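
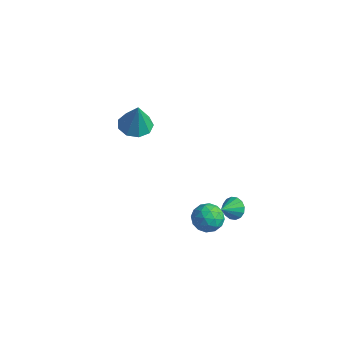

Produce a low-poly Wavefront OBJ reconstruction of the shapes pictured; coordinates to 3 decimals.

v 2.163 3.317 -1.937
v 2.961 3.57 -1.69
v 2.519 1.97 -1.71
v 3.317 2.223 -1.463
v 2.626 2.407 -0.962
v 2.406 3.24 -1.103
v 3.074 2.3 -2.297
v 2.854 3.133 -2.438
v 3.524 2.941 -1.913
v 3.247 3.008 -1.088
v 2.233 2.532 -2.312
v 1.956 2.599 -1.487
v 2.53 3.562 -1.834
v 2.95 1.978 -1.566
v 2.544 2.087 -1.272
v 3.013 2.235 -1.127
v 2.204 3.368 -1.489
v 2.673 3.517 -1.343
v 2.477 2.833 -0.915
v 2.807 2.023 -2.057
v 3.276 2.172 -1.911
v 2.467 3.305 -2.273
v 2.936 3.453 -2.128
v 3.003 2.707 -2.485
v 3.33 3.341 -1.819
v 3.54 2.549 -1.685
v 3.397 2.595 -2.176
v 3.267 3.084 -2.259
v 3.168 3.38 -1.334
v 3.377 2.588 -1.2
v 2.971 2.697 -0.906
v 2.842 3.186 -0.989
v 3.499 3.011 -1.465
v 2.103 2.952 -2.2
v 2.312 2.16 -2.066
v 2.638 2.354 -2.411
v 2.509 2.843 -2.494
v 1.94 2.991 -1.715
v 2.15 2.199 -1.581
v 2.213 2.456 -1.141
v 2.083 2.945 -1.224
v 1.981 2.529 -1.935
v -3.182 3.75 1.129
v -2.285 3.859 0.956
v -2.838 3.63 2.831
v -2.556 4.419 1.05
v -3.12 4.666 1.181
v -3.713 4.484 1.288
v -4.057 3.959 1.321
v -3.992 3.335 1.264
v -3.548 2.906 1.144
v -2.933 2.871 1.017
v -2.434 3.247 0.943
v 3.539 3.74 -1.067
v 3.792 4.061 -0.549
v 3.521 2.86 -0.513
v 3.454 4.09 -0.514
v 3.138 4.025 -0.627
v 2.929 3.884 -0.858
v 2.884 3.704 -1.145
v 3.014 3.534 -1.411
v 3.285 3.419 -1.585
v 3.623 3.39 -1.62
v 3.939 3.455 -1.507
v 4.148 3.596 -1.276
v 4.193 3.776 -0.989
v 4.063 3.946 -0.723
f 1 38 17
f 38 12 41
f 17 41 6
f 38 41 17
f 1 17 13
f 17 6 18
f 13 18 2
f 17 18 13
f 1 13 22
f 13 2 23
f 22 23 8
f 13 23 22
f 1 22 34
f 22 8 37
f 34 37 11
f 22 37 34
f 1 34 38
f 34 11 42
f 38 42 12
f 34 42 38
f 2 18 29
f 18 6 32
f 29 32 10
f 18 32 29
f 6 41 19
f 41 12 40
f 19 40 5
f 41 40 19
f 12 42 39
f 42 11 35
f 39 35 3
f 42 35 39
f 11 37 36
f 37 8 24
f 36 24 7
f 37 24 36
f 8 23 28
f 23 2 25
f 28 25 9
f 23 25 28
f 4 30 16
f 30 10 31
f 16 31 5
f 30 31 16
f 4 16 14
f 16 5 15
f 14 15 3
f 16 15 14
f 4 14 21
f 14 3 20
f 21 20 7
f 14 20 21
f 4 21 26
f 21 7 27
f 26 27 9
f 21 27 26
f 4 26 30
f 26 9 33
f 30 33 10
f 26 33 30
f 5 31 19
f 31 10 32
f 19 32 6
f 31 32 19
f 3 15 39
f 15 5 40
f 39 40 12
f 15 40 39
f 7 20 36
f 20 3 35
f 36 35 11
f 20 35 36
f 9 27 28
f 27 7 24
f 28 24 8
f 27 24 28
f 10 33 29
f 33 9 25
f 29 25 2
f 33 25 29
f 44 43 46
f 44 46 45
f 46 43 47
f 46 47 45
f 47 43 48
f 47 48 45
f 48 43 49
f 48 49 45
f 49 43 50
f 49 50 45
f 50 43 51
f 50 51 45
f 51 43 52
f 51 52 45
f 52 43 53
f 52 53 45
f 53 43 44
f 53 44 45
f 55 54 57
f 55 57 56
f 57 54 58
f 57 58 56
f 58 54 59
f 58 59 56
f 59 54 60
f 59 60 56
f 60 54 61
f 60 61 56
f 61 54 62
f 61 62 56
f 62 54 63
f 62 63 56
f 63 54 64
f 63 64 56
f 64 54 65
f 64 65 56
f 65 54 66
f 65 66 56
f 66 54 67
f 66 67 56
f 67 54 55
f 67 55 56



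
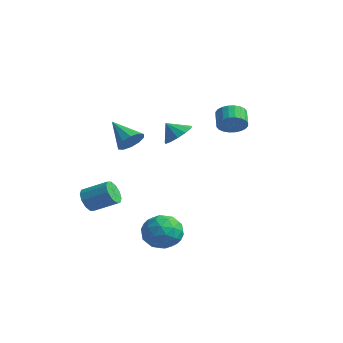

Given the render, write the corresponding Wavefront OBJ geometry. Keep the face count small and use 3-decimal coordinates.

v 0.156 2.929 1.933
v 0.775 3.558 2.11
v 0.042 4.1 2.744
v -0.576 3.471 2.567
v 0.623 3.69 1.822
v -0.109 4.232 2.456
v 0.401 3.707 1.551
v -0.332 4.248 2.185
v 0.141 3.604 1.338
v -0.592 4.146 1.972
v -0.117 3.399 1.216
v -0.849 3.941 1.85
v -0.333 3.123 1.203
v -1.065 3.664 1.837
v -0.474 2.817 1.301
v -1.207 3.358 1.935
v -0.52 2.528 1.495
v -1.252 3.069 2.129
v -0.462 2.3 1.756
v -1.195 2.842 2.39
v -0.311 2.168 2.044
v -1.043 2.71 2.678
v -0.088 2.152 2.315
v -0.821 2.693 2.949
v 0.172 2.254 2.528
v -0.561 2.796 3.162
v 0.429 2.459 2.65
v -0.303 3.001 3.284
v 0.645 2.736 2.663
v -0.087 3.277 3.297
v 0.787 3.042 2.565
v 0.054 3.583 3.199
v 0.832 3.331 2.371
v 0.1 3.872 3.005
v -4.446 -3.783 -3.66
v -3.881 -4.021 -4.249
v -2.69 -3.075 -3.489
v -3.254 -2.837 -2.9
v -4.119 -3.584 -4.419
v -2.928 -2.639 -3.659
v -4.482 -3.223 -4.299
v -3.29 -2.278 -3.539
v -4.831 -3.076 -3.935
v -3.639 -2.131 -3.175
v -5.032 -3.199 -3.466
v -3.841 -2.254 -2.706
v -5.01 -3.545 -3.071
v -3.819 -2.599 -2.311
v -4.772 -3.981 -2.901
v -3.581 -3.036 -2.141
v -4.41 -4.342 -3.021
v -3.218 -3.397 -2.261
v -4.061 -4.489 -3.385
v -2.869 -3.544 -2.625
v -3.859 -4.366 -3.854
v -2.668 -3.421 -3.094
v -0.909 -3.396 1.712
v -0.412 -3.799 2.316
v -2.411 -3.544 2.848
v -0.392 -3.264 2.411
v -0.57 -2.779 2.24
v -0.877 -2.53 1.866
v -1.196 -2.612 1.434
v -1.406 -2.993 1.107
v -1.425 -3.528 1.012
v -1.248 -4.013 1.183
v -0.941 -4.262 1.557
v -0.621 -4.18 1.989
v 1.669 -2.178 2.627
v 2.392 -2.801 2.73
v 1.151 -2.642 3.453
v 2.511 -2.376 3.043
v 2.363 -1.888 3.224
v 1.994 -1.493 3.215
v 1.522 -1.314 3.019
v 1.097 -1.411 2.699
v 0.853 -1.75 2.356
v 0.868 -2.226 2.099
v 1.138 -2.687 2.009
v 1.576 -2.986 2.116
v 2.043 -3.028 2.384
v 2.458 -2.721 -3.927
v 3.399 -3.404 -4.327
v 1.441 -4.376 -3.493
v 2.382 -5.059 -3.893
v 2.495 -4.4 -2.86
v 3.124 -3.378 -3.129
v 1.716 -4.402 -4.691
v 2.345 -3.38 -4.96
v 2.941 -4.444 -4.799
v 3.422 -4.442 -3.667
v 1.418 -3.338 -4.153
v 1.899 -3.336 -3.021
v 3.018 -2.917 -4.165
v 1.822 -4.863 -3.655
v 1.889 -4.475 -3.048
v 2.442 -4.877 -3.283
v 2.856 -2.902 -3.461
v 3.409 -3.303 -3.696
v 2.878 -3.889 -2.833
v 1.431 -4.477 -4.124
v 1.984 -4.878 -4.359
v 2.398 -2.903 -4.537
v 2.951 -3.305 -4.772
v 1.962 -3.891 -4.987
v 3.302 -3.93 -4.678
v 2.704 -4.903 -4.423
v 2.312 -4.517 -4.892
v 2.682 -3.915 -5.05
v 3.585 -3.929 -4.013
v 2.987 -4.902 -3.757
v 3.054 -4.515 -3.15
v 3.423 -3.913 -3.308
v 3.315 -4.54 -4.29
v 1.853 -2.878 -4.063
v 1.255 -3.851 -3.807
v 1.417 -3.867 -4.512
v 1.786 -3.265 -4.67
v 2.136 -2.877 -3.397
v 1.538 -3.85 -3.142
v 2.158 -3.865 -2.77
v 2.528 -3.263 -2.928
v 1.525 -3.24 -3.53
f 2 1 5
f 2 5 3
f 3 5 6
f 3 6 4
f 5 1 7
f 5 7 6
f 6 7 8
f 6 8 4
f 7 1 9
f 7 9 8
f 8 9 10
f 8 10 4
f 9 1 11
f 9 11 10
f 10 11 12
f 10 12 4
f 11 1 13
f 11 13 12
f 12 13 14
f 12 14 4
f 13 1 15
f 13 15 14
f 14 15 16
f 14 16 4
f 15 1 17
f 15 17 16
f 16 17 18
f 16 18 4
f 17 1 19
f 17 19 18
f 18 19 20
f 18 20 4
f 19 1 21
f 19 21 20
f 20 21 22
f 20 22 4
f 21 1 23
f 21 23 22
f 22 23 24
f 22 24 4
f 23 1 25
f 23 25 24
f 24 25 26
f 24 26 4
f 25 1 27
f 25 27 26
f 26 27 28
f 26 28 4
f 27 1 29
f 27 29 28
f 28 29 30
f 28 30 4
f 29 1 31
f 29 31 30
f 30 31 32
f 30 32 4
f 31 1 33
f 31 33 32
f 32 33 34
f 32 34 4
f 33 1 2
f 33 2 34
f 34 2 3
f 34 3 4
f 36 35 39
f 36 39 37
f 37 39 40
f 37 40 38
f 39 35 41
f 39 41 40
f 40 41 42
f 40 42 38
f 41 35 43
f 41 43 42
f 42 43 44
f 42 44 38
f 43 35 45
f 43 45 44
f 44 45 46
f 44 46 38
f 45 35 47
f 45 47 46
f 46 47 48
f 46 48 38
f 47 35 49
f 47 49 48
f 48 49 50
f 48 50 38
f 49 35 51
f 49 51 50
f 50 51 52
f 50 52 38
f 51 35 53
f 51 53 52
f 52 53 54
f 52 54 38
f 53 35 55
f 53 55 54
f 54 55 56
f 54 56 38
f 55 35 36
f 55 36 56
f 56 36 37
f 56 37 38
f 58 57 60
f 58 60 59
f 60 57 61
f 60 61 59
f 61 57 62
f 61 62 59
f 62 57 63
f 62 63 59
f 63 57 64
f 63 64 59
f 64 57 65
f 64 65 59
f 65 57 66
f 65 66 59
f 66 57 67
f 66 67 59
f 67 57 68
f 67 68 59
f 68 57 58
f 68 58 59
f 70 69 72
f 70 72 71
f 72 69 73
f 72 73 71
f 73 69 74
f 73 74 71
f 74 69 75
f 74 75 71
f 75 69 76
f 75 76 71
f 76 69 77
f 76 77 71
f 77 69 78
f 77 78 71
f 78 69 79
f 78 79 71
f 79 69 80
f 79 80 71
f 80 69 81
f 80 81 71
f 81 69 70
f 81 70 71
f 82 119 98
f 119 93 122
f 98 122 87
f 119 122 98
f 82 98 94
f 98 87 99
f 94 99 83
f 98 99 94
f 82 94 103
f 94 83 104
f 103 104 89
f 94 104 103
f 82 103 115
f 103 89 118
f 115 118 92
f 103 118 115
f 82 115 119
f 115 92 123
f 119 123 93
f 115 123 119
f 83 99 110
f 99 87 113
f 110 113 91
f 99 113 110
f 87 122 100
f 122 93 121
f 100 121 86
f 122 121 100
f 93 123 120
f 123 92 116
f 120 116 84
f 123 116 120
f 92 118 117
f 118 89 105
f 117 105 88
f 118 105 117
f 89 104 109
f 104 83 106
f 109 106 90
f 104 106 109
f 85 111 97
f 111 91 112
f 97 112 86
f 111 112 97
f 85 97 95
f 97 86 96
f 95 96 84
f 97 96 95
f 85 95 102
f 95 84 101
f 102 101 88
f 95 101 102
f 85 102 107
f 102 88 108
f 107 108 90
f 102 108 107
f 85 107 111
f 107 90 114
f 111 114 91
f 107 114 111
f 86 112 100
f 112 91 113
f 100 113 87
f 112 113 100
f 84 96 120
f 96 86 121
f 120 121 93
f 96 121 120
f 88 101 117
f 101 84 116
f 117 116 92
f 101 116 117
f 90 108 109
f 108 88 105
f 109 105 89
f 108 105 109
f 91 114 110
f 114 90 106
f 110 106 83
f 114 106 110



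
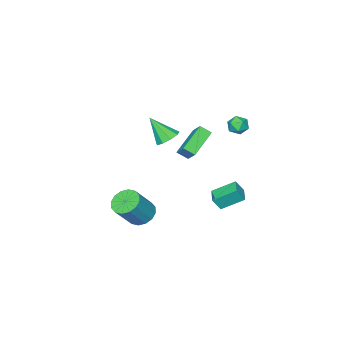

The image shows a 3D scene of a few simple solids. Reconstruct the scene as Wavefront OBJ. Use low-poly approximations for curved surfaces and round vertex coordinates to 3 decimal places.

v -2.717 1.97 -2.886
v -3.674 2.988 -2.028
v -1.984 2.743 -2.985
v -2.942 3.762 -2.128
v -2.298 1.678 -2.072
v -3.256 2.697 -1.215
v -1.566 2.452 -2.172
v -2.523 3.47 -1.314
v -0.901 -0.518 2.098
v -0.48 -1.02 1.604
v -0.499 -1.602 3.542
v -0.141 -0.622 1.808
v -0.157 -0.176 2.148
v -0.521 0.11 2.464
v -1.063 0.103 2.609
v -1.529 -0.195 2.515
v -1.701 -0.644 2.225
v -1.498 -1.034 1.877
v -1.016 -1.182 1.631
v 2.601 0.885 -1.999
v 3.204 0.377 -2.492
v 4.402 0.307 -0.955
v 3.799 0.815 -0.461
v 3.332 0.834 -2.571
v 4.53 0.764 -1.034
v 3.265 1.305 -2.497
v 4.463 1.235 -0.959
v 3.019 1.664 -2.289
v 4.217 1.593 -0.752
v 2.662 1.813 -2.003
v 3.86 1.743 -0.466
v 2.288 1.714 -1.717
v 3.486 1.644 -0.179
v 1.998 1.393 -1.505
v 3.196 1.323 0.032
v 1.87 0.936 -1.426
v 3.068 0.866 0.111
v 1.937 0.465 -1.501
v 3.135 0.395 0.037
v 2.183 0.107 -1.708
v 3.381 0.036 -0.171
v 2.54 -0.043 -1.994
v 3.738 -0.113 -0.457
v 2.914 0.056 -2.281
v 4.112 -0.014 -0.743
v -4.733 -2.225 0.361
v -4.43 -1.349 1.245
v -5.114 -1.624 -0.103
v -4.811 -0.748 0.78
v -2.949 -1.852 -0.62
v -2.646 -0.976 0.263
v -3.33 -1.251 -1.085
v -3.027 -0.375 -0.201
v -3.47 2.982 3.899
v -2.989 2.473 3.754
v -4.131 2.607 3.026
v -3.65 2.098 2.881
v -4.036 2.063 3.481
v -3.628 2.295 4.021
v -3.492 2.785 2.759
v -3.084 3.017 3.299
v -3.002 2.352 3.049
v -3.339 1.906 3.495
v -3.781 3.174 3.285
v -4.118 2.728 3.731
f 2 4 1
f 5 2 1
f 1 4 3
f 3 5 1
f 2 8 4
f 6 2 5
f 6 8 2
f 4 8 3
f 7 5 3
f 3 8 7
f 7 6 5
f 8 6 7
f 10 9 12
f 10 12 11
f 12 9 13
f 12 13 11
f 13 9 14
f 13 14 11
f 14 9 15
f 14 15 11
f 15 9 16
f 15 16 11
f 16 9 17
f 16 17 11
f 17 9 18
f 17 18 11
f 18 9 19
f 18 19 11
f 19 9 10
f 19 10 11
f 21 20 24
f 21 24 22
f 22 24 25
f 22 25 23
f 24 20 26
f 24 26 25
f 25 26 27
f 25 27 23
f 26 20 28
f 26 28 27
f 27 28 29
f 27 29 23
f 28 20 30
f 28 30 29
f 29 30 31
f 29 31 23
f 30 20 32
f 30 32 31
f 31 32 33
f 31 33 23
f 32 20 34
f 32 34 33
f 33 34 35
f 33 35 23
f 34 20 36
f 34 36 35
f 35 36 37
f 35 37 23
f 36 20 38
f 36 38 37
f 37 38 39
f 37 39 23
f 38 20 40
f 38 40 39
f 39 40 41
f 39 41 23
f 40 20 42
f 40 42 41
f 41 42 43
f 41 43 23
f 42 20 44
f 42 44 43
f 43 44 45
f 43 45 23
f 44 20 21
f 44 21 45
f 45 21 22
f 45 22 23
f 47 49 46
f 50 47 46
f 46 49 48
f 48 50 46
f 47 53 49
f 51 47 50
f 51 53 47
f 49 53 48
f 52 50 48
f 48 53 52
f 52 51 50
f 53 51 52
f 54 65 59
f 54 59 55
f 54 55 61
f 54 61 64
f 54 64 65
f 55 59 63
f 59 65 58
f 65 64 56
f 64 61 60
f 61 55 62
f 57 63 58
f 57 58 56
f 57 56 60
f 57 60 62
f 57 62 63
f 58 63 59
f 56 58 65
f 60 56 64
f 62 60 61
f 63 62 55



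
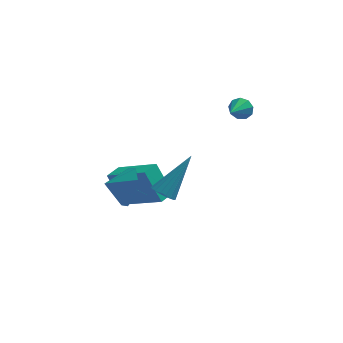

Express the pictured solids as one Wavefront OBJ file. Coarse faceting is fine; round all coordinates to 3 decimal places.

v -0.426 -0.411 -0.052
v -0.002 -0.848 0.716
v -1.334 -0.689 0.292
v -0.17 -0.13 0.851
v -0.488 0.424 0.458
v -0.77 0.488 -0.234
v -0.85 0.026 -0.82
v -0.682 -0.692 -0.955
v -0.364 -1.246 -0.562
v -0.082 -1.31 0.13
v 3.804 2.025 3.134
v 4.022 1.771 2.71
v 3.436 1.055 3.526
v 4.267 1.79 2.986
v 4.295 1.919 3.331
v 4.094 2.098 3.584
v 3.756 2.242 3.626
v 3.442 2.286 3.438
v 3.296 2.207 3.107
v 3.389 2.044 2.789
v 3.675 1.872 2.632
v 0.825 0.632 -1.169
v 1.117 0.948 -1.557
v 1.875 1.648 0.449
v 0.908 1.092 -1.512
v 0.682 1.145 -1.399
v 0.485 1.096 -1.24
v 0.355 0.956 -1.067
v 0.317 0.751 -0.914
v 0.381 0.523 -0.812
v 0.532 0.316 -0.78
v 0.742 0.172 -0.826
v 0.967 0.119 -0.939
v 1.165 0.167 -1.098
v 1.295 0.308 -1.271
v 1.332 0.513 -1.423
v 1.269 0.741 -1.526
v -0.933 2.022 -3.032
v -1.636 2.372 -1.536
v -0.543 2.744 -3.018
v -1.247 3.093 -1.522
v 0.727 1.107 -2.038
v 0.023 1.456 -0.542
v 1.116 1.828 -2.024
v 0.413 2.178 -0.528
f 2 1 4
f 2 4 3
f 4 1 5
f 4 5 3
f 5 1 6
f 5 6 3
f 6 1 7
f 6 7 3
f 7 1 8
f 7 8 3
f 8 1 9
f 8 9 3
f 9 1 10
f 9 10 3
f 10 1 2
f 10 2 3
f 12 11 14
f 12 14 13
f 14 11 15
f 14 15 13
f 15 11 16
f 15 16 13
f 16 11 17
f 16 17 13
f 17 11 18
f 17 18 13
f 18 11 19
f 18 19 13
f 19 11 20
f 19 20 13
f 20 11 21
f 20 21 13
f 21 11 12
f 21 12 13
f 23 22 25
f 23 25 24
f 25 22 26
f 25 26 24
f 26 22 27
f 26 27 24
f 27 22 28
f 27 28 24
f 28 22 29
f 28 29 24
f 29 22 30
f 29 30 24
f 30 22 31
f 30 31 24
f 31 22 32
f 31 32 24
f 32 22 33
f 32 33 24
f 33 22 34
f 33 34 24
f 34 22 35
f 34 35 24
f 35 22 36
f 35 36 24
f 36 22 37
f 36 37 24
f 37 22 23
f 37 23 24
f 39 41 38
f 42 39 38
f 38 41 40
f 40 42 38
f 39 45 41
f 43 39 42
f 43 45 39
f 41 45 40
f 44 42 40
f 40 45 44
f 44 43 42
f 45 43 44



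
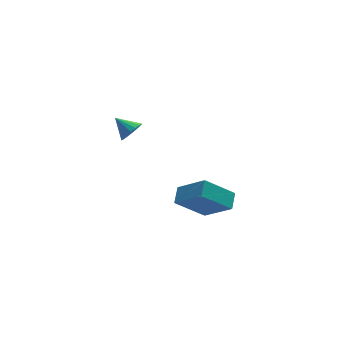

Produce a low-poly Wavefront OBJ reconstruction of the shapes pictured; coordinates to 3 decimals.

v -1.858 1.585 -2.726
v -1.562 1.417 -2.22
v -2.362 2.295 -2.194
v -1.391 1.624 -2.335
v -1.328 1.822 -2.54
v -1.386 1.966 -2.787
v -1.552 2.023 -3.02
v -1.788 1.979 -3.186
v -2.041 1.845 -3.246
v -2.251 1.651 -3.187
v -2.371 1.443 -3.023
v -2.374 1.267 -2.79
v -2.259 1.163 -2.542
v -2.051 1.157 -2.337
v -1.8 1.248 -2.22
v -1.778 -3.484 -3.287
v -0.996 -4.502 -2.219
v -1.397 -2.831 -2.944
v -0.614 -3.85 -1.876
v -0.526 -3.65 -4.364
v 0.257 -4.669 -3.296
v -0.144 -2.998 -4.021
v 0.638 -4.016 -2.953
f 2 1 4
f 2 4 3
f 4 1 5
f 4 5 3
f 5 1 6
f 5 6 3
f 6 1 7
f 6 7 3
f 7 1 8
f 7 8 3
f 8 1 9
f 8 9 3
f 9 1 10
f 9 10 3
f 10 1 11
f 10 11 3
f 11 1 12
f 11 12 3
f 12 1 13
f 12 13 3
f 13 1 14
f 13 14 3
f 14 1 15
f 14 15 3
f 15 1 2
f 15 2 3
f 17 19 16
f 20 17 16
f 16 19 18
f 18 20 16
f 17 23 19
f 21 17 20
f 21 23 17
f 19 23 18
f 22 20 18
f 18 23 22
f 22 21 20
f 23 21 22



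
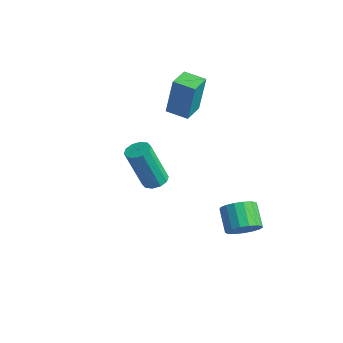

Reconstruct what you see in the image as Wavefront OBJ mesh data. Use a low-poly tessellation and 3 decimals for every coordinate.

v -3.107 0.163 2.229
v -2.786 0.325 4.247
v -3.693 1.141 2.244
v -3.372 1.303 4.262
v -2.188 0.717 2.038
v -1.867 0.879 4.056
v -2.774 1.695 2.053
v -2.453 1.857 4.071
v 2.918 0.23 -1.96
v 3.431 0.123 -1.33
v 2.495 0.462 -0.51
v 1.982 0.57 -1.14
v 3.481 0.5 -1.428
v 2.545 0.839 -0.608
v 3.402 0.815 -1.649
v 2.466 1.154 -0.829
v 3.212 0.996 -1.941
v 2.276 1.335 -1.121
v 2.955 1.001 -2.237
v 2.018 1.34 -1.417
v 2.689 0.831 -2.47
v 1.753 1.17 -1.65
v 2.476 0.522 -2.586
v 1.539 0.861 -1.766
v 2.364 0.147 -2.558
v 1.428 0.486 -1.738
v 2.379 -0.209 -2.394
v 1.443 0.13 -1.574
v 2.517 -0.464 -2.13
v 1.581 -0.125 -1.31
v 2.748 -0.561 -1.827
v 1.812 -0.222 -1.007
v 3.017 -0.476 -1.555
v 2.081 -0.137 -0.735
v 3.264 -0.229 -1.375
v 2.328 0.11 -0.555
v 1.132 -3.081 1.437
v 1.654 -2.845 1.577
v 1.43 -3.562 3.623
v 0.908 -3.799 3.483
v 1.397 -2.593 1.637
v 1.172 -3.311 3.683
v 1.038 -2.529 1.62
v 0.814 -3.246 3.667
v 0.716 -2.675 1.534
v 0.491 -3.392 3.58
v 0.552 -2.977 1.41
v 0.328 -3.694 3.456
v 0.61 -3.318 1.297
v 0.386 -4.035 3.343
v 0.868 -3.569 1.237
v 0.643 -4.287 3.283
v 1.226 -3.634 1.253
v 1.002 -4.351 3.3
v 1.549 -3.488 1.34
v 1.324 -4.205 3.386
v 1.712 -3.186 1.464
v 1.488 -3.903 3.51
f 2 4 1
f 5 2 1
f 1 4 3
f 3 5 1
f 2 8 4
f 6 2 5
f 6 8 2
f 4 8 3
f 7 5 3
f 3 8 7
f 7 6 5
f 8 6 7
f 10 9 13
f 10 13 11
f 11 13 14
f 11 14 12
f 13 9 15
f 13 15 14
f 14 15 16
f 14 16 12
f 15 9 17
f 15 17 16
f 16 17 18
f 16 18 12
f 17 9 19
f 17 19 18
f 18 19 20
f 18 20 12
f 19 9 21
f 19 21 20
f 20 21 22
f 20 22 12
f 21 9 23
f 21 23 22
f 22 23 24
f 22 24 12
f 23 9 25
f 23 25 24
f 24 25 26
f 24 26 12
f 25 9 27
f 25 27 26
f 26 27 28
f 26 28 12
f 27 9 29
f 27 29 28
f 28 29 30
f 28 30 12
f 29 9 31
f 29 31 30
f 30 31 32
f 30 32 12
f 31 9 33
f 31 33 32
f 32 33 34
f 32 34 12
f 33 9 35
f 33 35 34
f 34 35 36
f 34 36 12
f 35 9 10
f 35 10 36
f 36 10 11
f 36 11 12
f 38 37 41
f 38 41 39
f 39 41 42
f 39 42 40
f 41 37 43
f 41 43 42
f 42 43 44
f 42 44 40
f 43 37 45
f 43 45 44
f 44 45 46
f 44 46 40
f 45 37 47
f 45 47 46
f 46 47 48
f 46 48 40
f 47 37 49
f 47 49 48
f 48 49 50
f 48 50 40
f 49 37 51
f 49 51 50
f 50 51 52
f 50 52 40
f 51 37 53
f 51 53 52
f 52 53 54
f 52 54 40
f 53 37 55
f 53 55 54
f 54 55 56
f 54 56 40
f 55 37 57
f 55 57 56
f 56 57 58
f 56 58 40
f 57 37 38
f 57 38 58
f 58 38 39
f 58 39 40



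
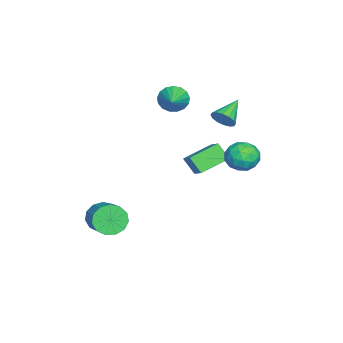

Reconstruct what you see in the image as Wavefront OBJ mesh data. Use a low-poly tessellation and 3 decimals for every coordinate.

v 0.009 1.259 -0.825
v -0.305 0.593 0.071
v -1.082 2.565 -0.237
v -1.396 1.898 0.659
v 1.116 1.822 -0.019
v 0.802 1.155 0.877
v 0.025 3.127 0.569
v -0.289 2.461 1.465
v -2.409 -0.343 3.376
v -2.092 -0.876 2.751
v -0.791 -0.117 4.004
v -2.077 -0.494 2.575
v -2.138 -0.077 2.582
v -2.261 0.279 2.771
v -2.418 0.492 3.098
v -2.573 0.514 3.49
v -2.69 0.34 3.854
v -2.743 0.009 4.11
v -2.719 -0.402 4.197
v -2.625 -0.8 4.096
v -2.48 -1.093 3.83
v -2.32 -1.214 3.46
v -2.179 -1.136 3.071
v 2.737 -3.079 -3.009
v 3.33 -3.679 -3.508
v 4.656 -2.981 -2.77
v 4.063 -2.381 -2.271
v 3.267 -3.228 -3.82
v 4.592 -2.53 -3.082
v 3.035 -2.73 -3.875
v 4.361 -2.032 -3.137
v 2.709 -2.342 -3.654
v 4.034 -1.644 -2.917
v 2.391 -2.189 -3.229
v 3.717 -1.491 -2.492
v 2.184 -2.318 -2.734
v 3.51 -1.62 -1.997
v 2.152 -2.689 -2.326
v 3.478 -1.991 -1.589
v 2.306 -3.183 -2.135
v 3.632 -2.486 -1.397
v 2.597 -3.645 -2.221
v 3.923 -2.947 -1.484
v 2.932 -3.927 -2.557
v 4.258 -3.229 -1.82
v 3.205 -3.939 -3.037
v 4.531 -3.241 -2.299
v 0.802 4.594 0.59
v 1.461 4.537 1.353
v 0.019 3.283 1.167
v 0.678 3.226 1.93
v 0.019 3.989 1.888
v 0.502 4.8 1.531
v 0.978 3.02 0.989
v 1.461 3.831 0.632
v 1.569 3.565 1.599
v 0.976 4.163 2.155
v 0.504 3.657 0.365
v -0.089 4.255 0.921
v 1.2 4.681 0.92
v 0.28 3.139 1.6
v -0.108 3.588 1.575
v 0.279 3.554 2.023
v 0.637 4.835 1.025
v 1.024 4.802 1.474
v 0.176 4.479 1.789
v 0.456 3.018 1.046
v 0.843 2.985 1.495
v 1.201 4.266 0.497
v 1.588 4.232 0.945
v 1.304 3.341 0.731
v 1.651 4.076 1.514
v 1.191 3.305 1.853
v 1.367 3.184 1.3
v 1.651 3.661 1.09
v 1.302 4.428 1.841
v 0.842 3.657 2.18
v 0.455 4.105 2.156
v 0.739 4.582 1.946
v 1.366 3.856 1.986
v 0.638 4.163 0.34
v 0.178 3.392 0.679
v 0.741 3.238 0.574
v 1.025 3.715 0.364
v 0.289 4.515 0.667
v -0.171 3.744 1.006
v -0.171 4.159 1.43
v 0.113 4.636 1.22
v 0.114 3.964 0.534
v -1.414 2.521 2.667
v -1.178 2.202 3.303
v -2.806 3.099 3.473
v -1.026 2.559 3.308
v -0.979 2.907 3.141
v -1.048 3.151 2.847
v -1.215 3.226 2.505
v -1.435 3.112 2.206
v -1.65 2.84 2.03
v -1.801 2.483 2.026
v -1.848 2.135 2.193
v -1.779 1.891 2.487
v -1.612 1.816 2.829
v -1.392 1.93 3.128
f 2 4 1
f 5 2 1
f 1 4 3
f 3 5 1
f 2 8 4
f 6 2 5
f 6 8 2
f 4 8 3
f 7 5 3
f 3 8 7
f 7 6 5
f 8 6 7
f 10 9 12
f 10 12 11
f 12 9 13
f 12 13 11
f 13 9 14
f 13 14 11
f 14 9 15
f 14 15 11
f 15 9 16
f 15 16 11
f 16 9 17
f 16 17 11
f 17 9 18
f 17 18 11
f 18 9 19
f 18 19 11
f 19 9 20
f 19 20 11
f 20 9 21
f 20 21 11
f 21 9 22
f 21 22 11
f 22 9 23
f 22 23 11
f 23 9 10
f 23 10 11
f 25 24 28
f 25 28 26
f 26 28 29
f 26 29 27
f 28 24 30
f 28 30 29
f 29 30 31
f 29 31 27
f 30 24 32
f 30 32 31
f 31 32 33
f 31 33 27
f 32 24 34
f 32 34 33
f 33 34 35
f 33 35 27
f 34 24 36
f 34 36 35
f 35 36 37
f 35 37 27
f 36 24 38
f 36 38 37
f 37 38 39
f 37 39 27
f 38 24 40
f 38 40 39
f 39 40 41
f 39 41 27
f 40 24 42
f 40 42 41
f 41 42 43
f 41 43 27
f 42 24 44
f 42 44 43
f 43 44 45
f 43 45 27
f 44 24 46
f 44 46 45
f 45 46 47
f 45 47 27
f 46 24 25
f 46 25 47
f 47 25 26
f 47 26 27
f 48 85 64
f 85 59 88
f 64 88 53
f 85 88 64
f 48 64 60
f 64 53 65
f 60 65 49
f 64 65 60
f 48 60 69
f 60 49 70
f 69 70 55
f 60 70 69
f 48 69 81
f 69 55 84
f 81 84 58
f 69 84 81
f 48 81 85
f 81 58 89
f 85 89 59
f 81 89 85
f 49 65 76
f 65 53 79
f 76 79 57
f 65 79 76
f 53 88 66
f 88 59 87
f 66 87 52
f 88 87 66
f 59 89 86
f 89 58 82
f 86 82 50
f 89 82 86
f 58 84 83
f 84 55 71
f 83 71 54
f 84 71 83
f 55 70 75
f 70 49 72
f 75 72 56
f 70 72 75
f 51 77 63
f 77 57 78
f 63 78 52
f 77 78 63
f 51 63 61
f 63 52 62
f 61 62 50
f 63 62 61
f 51 61 68
f 61 50 67
f 68 67 54
f 61 67 68
f 51 68 73
f 68 54 74
f 73 74 56
f 68 74 73
f 51 73 77
f 73 56 80
f 77 80 57
f 73 80 77
f 52 78 66
f 78 57 79
f 66 79 53
f 78 79 66
f 50 62 86
f 62 52 87
f 86 87 59
f 62 87 86
f 54 67 83
f 67 50 82
f 83 82 58
f 67 82 83
f 56 74 75
f 74 54 71
f 75 71 55
f 74 71 75
f 57 80 76
f 80 56 72
f 76 72 49
f 80 72 76
f 91 90 93
f 91 93 92
f 93 90 94
f 93 94 92
f 94 90 95
f 94 95 92
f 95 90 96
f 95 96 92
f 96 90 97
f 96 97 92
f 97 90 98
f 97 98 92
f 98 90 99
f 98 99 92
f 99 90 100
f 99 100 92
f 100 90 101
f 100 101 92
f 101 90 102
f 101 102 92
f 102 90 103
f 102 103 92
f 103 90 91
f 103 91 92



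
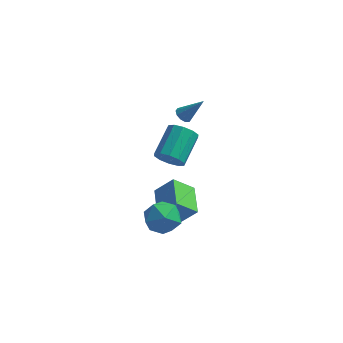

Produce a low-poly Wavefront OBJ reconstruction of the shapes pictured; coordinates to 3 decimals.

v 1.46 2.341 2.116
v 1.893 2.439 1.742
v 2.6 2.519 3.484
v 1.744 2.755 1.825
v 1.487 2.912 2.019
v 1.219 2.851 2.249
v 1.044 2.595 2.429
v 1.027 2.242 2.489
v 1.176 1.927 2.406
v 1.434 1.769 2.212
v 1.701 1.83 1.982
v 1.877 2.086 1.802
v 1.161 -1.24 -2.75
v 2.217 -1.407 -3.399
v 0.743 -3.213 -2.921
v 1.799 -3.38 -3.57
v 1.852 -3.1 -2.352
v 2.11 -1.881 -2.246
v 0.85 -2.739 -4.074
v 1.108 -1.52 -3.968
v 2.025 -2.334 -4.218
v 2.644 -2.557 -3.154
v 0.316 -2.063 -3.166
v 0.935 -2.286 -2.102
v 1.993 -2.721 2.632
v 2.643 -3.123 3.162
v 2.957 -1.3 4.158
v 2.307 -0.899 3.628
v 2.901 -2.911 2.694
v 3.215 -1.089 3.689
v 2.812 -2.627 2.202
v 3.126 -0.805 3.198
v 2.41 -2.379 1.875
v 2.724 -0.557 2.87
v 1.849 -2.262 1.837
v 2.163 -0.439 2.832
v 1.343 -2.32 2.102
v 1.657 -0.497 3.098
v 1.085 -2.531 2.571
v 1.399 -0.709 3.566
v 1.174 -2.815 3.062
v 1.488 -0.993 4.058
v 1.576 -3.063 3.39
v 1.89 -1.241 4.385
v 2.137 -3.181 3.428
v 2.451 -1.358 4.423
v 0.905 -1.344 -3.964
v 1.983 -1.165 -2.796
v 0.215 0.533 -3.614
v 1.293 0.711 -2.445
v 2.007 -0.731 -5.075
v 3.085 -0.553 -3.906
v 1.317 1.145 -4.724
v 2.395 1.324 -3.556
f 2 1 4
f 2 4 3
f 4 1 5
f 4 5 3
f 5 1 6
f 5 6 3
f 6 1 7
f 6 7 3
f 7 1 8
f 7 8 3
f 8 1 9
f 8 9 3
f 9 1 10
f 9 10 3
f 10 1 11
f 10 11 3
f 11 1 12
f 11 12 3
f 12 1 2
f 12 2 3
f 13 24 18
f 13 18 14
f 13 14 20
f 13 20 23
f 13 23 24
f 14 18 22
f 18 24 17
f 24 23 15
f 23 20 19
f 20 14 21
f 16 22 17
f 16 17 15
f 16 15 19
f 16 19 21
f 16 21 22
f 17 22 18
f 15 17 24
f 19 15 23
f 21 19 20
f 22 21 14
f 26 25 29
f 26 29 27
f 27 29 30
f 27 30 28
f 29 25 31
f 29 31 30
f 30 31 32
f 30 32 28
f 31 25 33
f 31 33 32
f 32 33 34
f 32 34 28
f 33 25 35
f 33 35 34
f 34 35 36
f 34 36 28
f 35 25 37
f 35 37 36
f 36 37 38
f 36 38 28
f 37 25 39
f 37 39 38
f 38 39 40
f 38 40 28
f 39 25 41
f 39 41 40
f 40 41 42
f 40 42 28
f 41 25 43
f 41 43 42
f 42 43 44
f 42 44 28
f 43 25 45
f 43 45 44
f 44 45 46
f 44 46 28
f 45 25 26
f 45 26 46
f 46 26 27
f 46 27 28
f 48 50 47
f 51 48 47
f 47 50 49
f 49 51 47
f 48 54 50
f 52 48 51
f 52 54 48
f 50 54 49
f 53 51 49
f 49 54 53
f 53 52 51
f 54 52 53



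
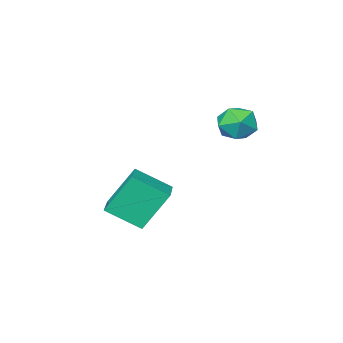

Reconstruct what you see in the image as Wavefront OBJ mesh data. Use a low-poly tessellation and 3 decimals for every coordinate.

v -1.997 -0.181 -1.933
v -0.928 -1.318 -0.977
v -0.89 1.06 -1.695
v 0.179 -0.077 -0.739
v -0.979 -0.743 -3.741
v 0.09 -1.88 -2.785
v 0.128 0.498 -3.503
v 1.197 -0.639 -2.547
v -3.494 3.331 1.99
v -2.664 2.996 1.595
v -3.676 1.964 2.765
v -2.846 1.629 2.37
v -2.818 2.35 3.031
v -2.705 3.195 2.552
v -3.635 1.765 1.808
v -3.522 2.61 1.329
v -2.751 2.029 1.483
v -2.246 2.39 2.239
v -4.094 2.57 2.121
v -3.589 2.931 2.877
f 2 4 1
f 5 2 1
f 1 4 3
f 3 5 1
f 2 8 4
f 6 2 5
f 6 8 2
f 4 8 3
f 7 5 3
f 3 8 7
f 7 6 5
f 8 6 7
f 9 20 14
f 9 14 10
f 9 10 16
f 9 16 19
f 9 19 20
f 10 14 18
f 14 20 13
f 20 19 11
f 19 16 15
f 16 10 17
f 12 18 13
f 12 13 11
f 12 11 15
f 12 15 17
f 12 17 18
f 13 18 14
f 11 13 20
f 15 11 19
f 17 15 16
f 18 17 10



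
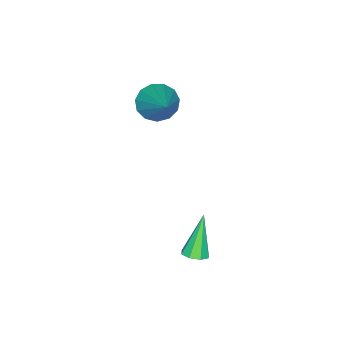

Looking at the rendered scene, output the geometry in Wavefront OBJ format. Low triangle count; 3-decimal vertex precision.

v 3.167 0.779 -1.589
v 3.654 0.839 -1.34
v 2.333 0.621 0.089
v 3.459 1.207 -1.403
v 3.092 1.323 -1.575
v 2.77 1.121 -1.754
v 2.68 0.718 -1.837
v 2.876 0.35 -1.774
v 3.242 0.234 -1.602
v 3.565 0.436 -1.423
v -0.037 -2.993 3.173
v 0.641 -3.112 2.641
v 1.197 -1.747 4.467
v 0.407 -2.713 2.479
v 0.032 -2.402 2.538
v -0.365 -2.279 2.798
v -0.658 -2.383 3.177
v -0.754 -2.68 3.555
v -0.622 -3.077 3.811
v -0.305 -3.447 3.865
v 0.097 -3.673 3.699
v 0.456 -3.683 3.366
v 0.659 -3.474 2.971
f 2 1 4
f 2 4 3
f 4 1 5
f 4 5 3
f 5 1 6
f 5 6 3
f 6 1 7
f 6 7 3
f 7 1 8
f 7 8 3
f 8 1 9
f 8 9 3
f 9 1 10
f 9 10 3
f 10 1 2
f 10 2 3
f 12 11 14
f 12 14 13
f 14 11 15
f 14 15 13
f 15 11 16
f 15 16 13
f 16 11 17
f 16 17 13
f 17 11 18
f 17 18 13
f 18 11 19
f 18 19 13
f 19 11 20
f 19 20 13
f 20 11 21
f 20 21 13
f 21 11 22
f 21 22 13
f 22 11 23
f 22 23 13
f 23 11 12
f 23 12 13



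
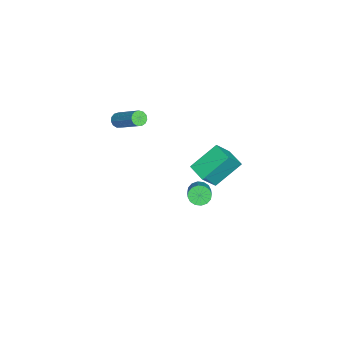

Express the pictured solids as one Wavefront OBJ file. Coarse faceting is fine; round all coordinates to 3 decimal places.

v -2.904 -3.013 3.127
v -2.472 -3.264 3.027
v -1.383 -1.918 4.352
v -1.816 -1.667 4.453
v -2.492 -3.055 2.831
v -1.403 -1.709 4.156
v -2.642 -2.832 2.729
v -1.554 -1.487 4.054
v -2.876 -2.667 2.753
v -1.787 -1.322 4.079
v -3.119 -2.612 2.897
v -2.03 -1.266 4.222
v -3.294 -2.684 3.113
v -2.205 -1.338 4.438
v -3.345 -2.86 3.334
v -2.256 -1.514 4.659
v -3.256 -3.085 3.49
v -2.167 -1.739 4.815
v -3.056 -3.287 3.53
v -1.967 -1.941 4.855
v -2.807 -3.402 3.443
v -1.719 -2.056 4.768
v -2.59 -3.393 3.255
v -1.501 -2.048 4.58
v -1.284 1.971 0.524
v -0.482 1.331 1.777
v -2.189 3.298 1.782
v -1.387 2.657 3.035
v -0.373 2.763 0.345
v 0.429 2.122 1.598
v -1.278 4.089 1.603
v -0.476 3.449 2.856
v -4.007 1.41 -3.956
v -3.691 0.905 -4.306
v -2.458 1.086 -3.453
v -2.773 1.59 -3.104
v -3.612 1.205 -4.484
v -2.379 1.385 -3.631
v -3.638 1.559 -4.52
v -2.405 1.739 -3.668
v -3.764 1.873 -4.406
v -2.53 2.054 -3.554
v -3.954 2.063 -4.171
v -2.721 2.244 -3.319
v -4.158 2.078 -3.879
v -2.925 2.259 -3.026
v -4.322 1.914 -3.607
v -3.089 2.095 -2.754
v -4.401 1.615 -3.429
v -3.168 1.795 -2.576
v -4.375 1.261 -3.392
v -3.142 1.441 -2.54
v -4.25 0.946 -3.506
v -3.016 1.127 -2.654
v -4.059 0.756 -3.741
v -2.826 0.937 -2.889
v -3.855 0.741 -4.034
v -2.622 0.922 -3.181
f 2 1 5
f 2 5 3
f 3 5 6
f 3 6 4
f 5 1 7
f 5 7 6
f 6 7 8
f 6 8 4
f 7 1 9
f 7 9 8
f 8 9 10
f 8 10 4
f 9 1 11
f 9 11 10
f 10 11 12
f 10 12 4
f 11 1 13
f 11 13 12
f 12 13 14
f 12 14 4
f 13 1 15
f 13 15 14
f 14 15 16
f 14 16 4
f 15 1 17
f 15 17 16
f 16 17 18
f 16 18 4
f 17 1 19
f 17 19 18
f 18 19 20
f 18 20 4
f 19 1 21
f 19 21 20
f 20 21 22
f 20 22 4
f 21 1 23
f 21 23 22
f 22 23 24
f 22 24 4
f 23 1 2
f 23 2 24
f 24 2 3
f 24 3 4
f 26 28 25
f 29 26 25
f 25 28 27
f 27 29 25
f 26 32 28
f 30 26 29
f 30 32 26
f 28 32 27
f 31 29 27
f 27 32 31
f 31 30 29
f 32 30 31
f 34 33 37
f 34 37 35
f 35 37 38
f 35 38 36
f 37 33 39
f 37 39 38
f 38 39 40
f 38 40 36
f 39 33 41
f 39 41 40
f 40 41 42
f 40 42 36
f 41 33 43
f 41 43 42
f 42 43 44
f 42 44 36
f 43 33 45
f 43 45 44
f 44 45 46
f 44 46 36
f 45 33 47
f 45 47 46
f 46 47 48
f 46 48 36
f 47 33 49
f 47 49 48
f 48 49 50
f 48 50 36
f 49 33 51
f 49 51 50
f 50 51 52
f 50 52 36
f 51 33 53
f 51 53 52
f 52 53 54
f 52 54 36
f 53 33 55
f 53 55 54
f 54 55 56
f 54 56 36
f 55 33 57
f 55 57 56
f 56 57 58
f 56 58 36
f 57 33 34
f 57 34 58
f 58 34 35
f 58 35 36



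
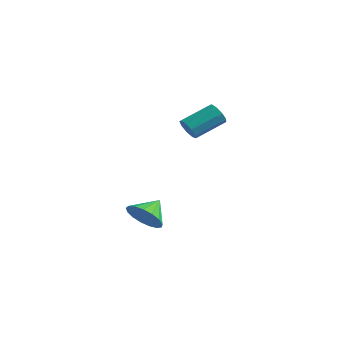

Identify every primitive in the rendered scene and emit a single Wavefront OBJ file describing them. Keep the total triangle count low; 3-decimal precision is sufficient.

v 2.156 -0.502 -3.835
v 2.575 -0.958 -3.127
v 2.084 0.502 -3.145
v 2.917 -0.776 -3.356
v 3.085 -0.532 -3.695
v 3.04 -0.281 -4.065
v 2.792 -0.08 -4.383
v 2.399 0.023 -4.575
v 1.95 0.007 -4.598
v 1.548 -0.126 -4.445
v 1.285 -0.346 -4.153
v 1.222 -0.601 -3.788
v 1.373 -0.833 -3.433
v 1.703 -0.99 -3.171
v 2.137 -1.035 -3.06
v 3.398 0.872 1.282
v 3.597 0.55 1.734
v 4.082 1.886 2.471
v 3.882 2.208 2.018
v 3.889 0.597 1.459
v 4.373 1.932 2.195
v 3.95 0.772 1.1
v 4.434 2.107 1.837
v 3.754 0.994 0.827
v 4.238 2.33 1.563
v 3.39 1.159 0.766
v 3.874 2.495 1.503
v 3.031 1.19 0.947
v 3.515 2.526 1.683
v 2.843 1.072 1.284
v 3.327 2.408 2.02
v 2.915 0.861 1.62
v 3.399 2.196 2.357
v 3.213 0.655 1.798
v 3.697 1.99 2.534
f 2 1 4
f 2 4 3
f 4 1 5
f 4 5 3
f 5 1 6
f 5 6 3
f 6 1 7
f 6 7 3
f 7 1 8
f 7 8 3
f 8 1 9
f 8 9 3
f 9 1 10
f 9 10 3
f 10 1 11
f 10 11 3
f 11 1 12
f 11 12 3
f 12 1 13
f 12 13 3
f 13 1 14
f 13 14 3
f 14 1 15
f 14 15 3
f 15 1 2
f 15 2 3
f 17 16 20
f 17 20 18
f 18 20 21
f 18 21 19
f 20 16 22
f 20 22 21
f 21 22 23
f 21 23 19
f 22 16 24
f 22 24 23
f 23 24 25
f 23 25 19
f 24 16 26
f 24 26 25
f 25 26 27
f 25 27 19
f 26 16 28
f 26 28 27
f 27 28 29
f 27 29 19
f 28 16 30
f 28 30 29
f 29 30 31
f 29 31 19
f 30 16 32
f 30 32 31
f 31 32 33
f 31 33 19
f 32 16 34
f 32 34 33
f 33 34 35
f 33 35 19
f 34 16 17
f 34 17 35
f 35 17 18
f 35 18 19



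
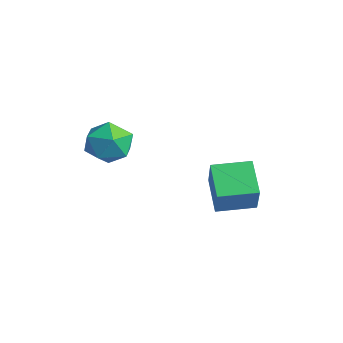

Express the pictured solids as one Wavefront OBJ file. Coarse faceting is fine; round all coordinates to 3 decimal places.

v -0.96 0.305 1.786
v -0.49 -0.208 0.998
v -2.29 -0.752 1.682
v -1.82 -1.265 0.894
v -1.43 -1.328 1.869
v -0.609 -0.675 1.933
v -2.171 -0.285 0.747
v -1.35 0.368 0.811
v -1.239 -0.574 0.356
v -0.781 -1.218 1.049
v -1.999 0.258 1.631
v -1.541 -0.386 2.324
v 2.435 1.853 -0.902
v 1.199 2.259 -0.06
v 2.96 3.277 -0.817
v 1.724 3.683 0.025
v 3.236 1.477 0.455
v 2 1.883 1.297
v 3.761 2.901 0.54
v 2.525 3.307 1.382
f 1 12 6
f 1 6 2
f 1 2 8
f 1 8 11
f 1 11 12
f 2 6 10
f 6 12 5
f 12 11 3
f 11 8 7
f 8 2 9
f 4 10 5
f 4 5 3
f 4 3 7
f 4 7 9
f 4 9 10
f 5 10 6
f 3 5 12
f 7 3 11
f 9 7 8
f 10 9 2
f 14 16 13
f 17 14 13
f 13 16 15
f 15 17 13
f 14 20 16
f 18 14 17
f 18 20 14
f 16 20 15
f 19 17 15
f 15 20 19
f 19 18 17
f 20 18 19



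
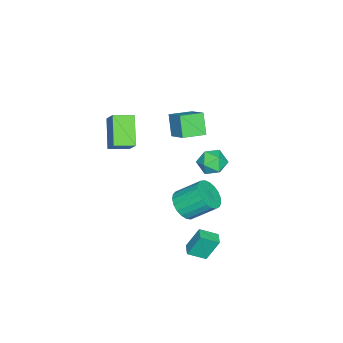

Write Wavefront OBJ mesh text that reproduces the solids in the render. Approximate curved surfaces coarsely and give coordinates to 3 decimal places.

v -1.239 -1.098 2.531
v -0.389 0.048 3.455
v -2.38 -0.073 2.309
v -1.53 1.073 3.232
v -0.51 -0.573 1.208
v 0.34 0.573 2.131
v -1.651 0.452 0.985
v -0.801 1.598 1.909
v 3.682 -2.75 2.505
v 2.225 -3.528 3.913
v 2.893 -1.706 2.265
v 1.436 -2.484 3.673
v 4.344 -1.996 3.607
v 2.887 -2.774 5.015
v 3.555 -0.952 3.367
v 2.098 -1.73 4.775
v 2.872 1.838 -1.767
v 3.425 2.533 -2.382
v 3 3.978 -1.127
v 2.448 3.282 -0.513
v 3.012 2.563 -2.555
v 2.587 4.008 -1.301
v 2.574 2.467 -2.593
v 2.15 3.912 -1.338
v 2.189 2.262 -2.488
v 1.764 3.707 -1.233
v 1.922 1.984 -2.258
v 1.497 3.429 -1.003
v 1.819 1.68 -1.943
v 1.394 3.125 -0.689
v 1.898 1.404 -1.598
v 1.473 2.849 -0.344
v 2.146 1.203 -1.282
v 1.721 2.648 -0.028
v 2.519 1.111 -1.05
v 2.094 2.556 0.204
v 2.954 1.145 -0.942
v 2.529 2.59 0.312
v 3.374 1.299 -0.977
v 2.949 2.744 0.278
v 3.708 1.546 -1.148
v 3.283 2.991 0.106
v 3.897 1.843 -1.427
v 3.472 3.288 -0.172
v 3.909 2.14 -1.764
v 3.484 3.584 -0.509
v 3.742 2.384 -2.102
v 3.317 3.828 -0.847
v 4.004 2.488 -4.444
v 3.627 3.17 -2.899
v 3.448 3.487 -5.02
v 3.07 4.168 -3.475
v 4.73 2.892 -4.445
v 4.352 3.573 -2.9
v 4.173 3.89 -5.021
v 3.796 4.572 -3.476
v -1.605 2.739 -0.951
v -0.594 2.559 -1.123
v -1.886 1.081 -0.857
v -0.875 0.901 -1.029
v -1.181 1.33 -0.132
v -1.008 2.355 -0.19
v -1.472 1.285 -1.79
v -1.299 2.31 -1.848
v -0.512 1.66 -1.642
v -0.333 1.688 -0.617
v -2.147 1.952 -1.363
v -1.968 1.98 -0.338
f 2 4 1
f 5 2 1
f 1 4 3
f 3 5 1
f 2 8 4
f 6 2 5
f 6 8 2
f 4 8 3
f 7 5 3
f 3 8 7
f 7 6 5
f 8 6 7
f 10 12 9
f 13 10 9
f 9 12 11
f 11 13 9
f 10 16 12
f 14 10 13
f 14 16 10
f 12 16 11
f 15 13 11
f 11 16 15
f 15 14 13
f 16 14 15
f 18 17 21
f 18 21 19
f 19 21 22
f 19 22 20
f 21 17 23
f 21 23 22
f 22 23 24
f 22 24 20
f 23 17 25
f 23 25 24
f 24 25 26
f 24 26 20
f 25 17 27
f 25 27 26
f 26 27 28
f 26 28 20
f 27 17 29
f 27 29 28
f 28 29 30
f 28 30 20
f 29 17 31
f 29 31 30
f 30 31 32
f 30 32 20
f 31 17 33
f 31 33 32
f 32 33 34
f 32 34 20
f 33 17 35
f 33 35 34
f 34 35 36
f 34 36 20
f 35 17 37
f 35 37 36
f 36 37 38
f 36 38 20
f 37 17 39
f 37 39 38
f 38 39 40
f 38 40 20
f 39 17 41
f 39 41 40
f 40 41 42
f 40 42 20
f 41 17 43
f 41 43 42
f 42 43 44
f 42 44 20
f 43 17 45
f 43 45 44
f 44 45 46
f 44 46 20
f 45 17 47
f 45 47 46
f 46 47 48
f 46 48 20
f 47 17 18
f 47 18 48
f 48 18 19
f 48 19 20
f 50 52 49
f 53 50 49
f 49 52 51
f 51 53 49
f 50 56 52
f 54 50 53
f 54 56 50
f 52 56 51
f 55 53 51
f 51 56 55
f 55 54 53
f 56 54 55
f 57 68 62
f 57 62 58
f 57 58 64
f 57 64 67
f 57 67 68
f 58 62 66
f 62 68 61
f 68 67 59
f 67 64 63
f 64 58 65
f 60 66 61
f 60 61 59
f 60 59 63
f 60 63 65
f 60 65 66
f 61 66 62
f 59 61 68
f 63 59 67
f 65 63 64
f 66 65 58



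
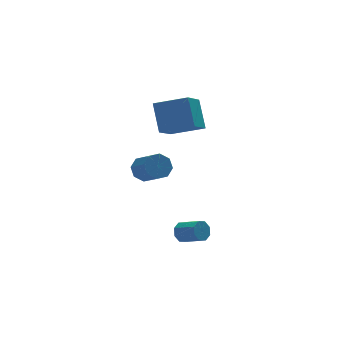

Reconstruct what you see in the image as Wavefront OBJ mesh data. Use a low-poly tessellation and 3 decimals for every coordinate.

v -1.29 2.183 0.779
v -0.461 2.145 0.486
v -0.221 0.759 1.349
v -1.05 0.797 1.641
v -0.516 2.493 1.06
v -0.275 1.107 1.923
v -1.025 2.659 1.469
v -0.784 1.273 2.332
v -1.689 2.547 1.474
v -1.448 1.161 2.337
v -2.119 2.221 1.071
v -1.879 0.835 1.934
v -2.065 1.873 0.497
v -1.824 0.487 1.36
v -1.556 1.707 0.088
v -1.315 0.321 0.951
v -0.892 1.819 0.083
v -0.651 0.433 0.946
v -0.171 -0.498 -3.068
v 0.333 -0.429 -3.55
v 1.035 -1.533 -2.973
v 0.531 -1.602 -2.492
v 0.428 -0.138 -3.11
v 1.13 -1.243 -2.533
v 0.173 -0.058 -2.646
v 0.875 -1.163 -2.069
v -0.284 -0.236 -2.429
v 0.418 -1.34 -1.852
v -0.675 -0.567 -2.587
v 0.027 -1.671 -2.01
v -0.77 -0.857 -3.027
v -0.068 -1.962 -2.45
v -0.515 -0.937 -3.491
v 0.187 -2.042 -2.914
v -0.058 -0.76 -3.708
v 0.644 -1.864 -3.131
v 0.979 4.051 2.2
v -0.223 2.765 3.17
v 1.079 5.242 3.902
v -0.123 3.956 4.872
v 2.643 2.984 2.848
v 1.441 1.698 3.818
v 2.743 4.175 4.55
v 1.541 2.889 5.52
f 2 1 5
f 2 5 3
f 3 5 6
f 3 6 4
f 5 1 7
f 5 7 6
f 6 7 8
f 6 8 4
f 7 1 9
f 7 9 8
f 8 9 10
f 8 10 4
f 9 1 11
f 9 11 10
f 10 11 12
f 10 12 4
f 11 1 13
f 11 13 12
f 12 13 14
f 12 14 4
f 13 1 15
f 13 15 14
f 14 15 16
f 14 16 4
f 15 1 17
f 15 17 16
f 16 17 18
f 16 18 4
f 17 1 2
f 17 2 18
f 18 2 3
f 18 3 4
f 20 19 23
f 20 23 21
f 21 23 24
f 21 24 22
f 23 19 25
f 23 25 24
f 24 25 26
f 24 26 22
f 25 19 27
f 25 27 26
f 26 27 28
f 26 28 22
f 27 19 29
f 27 29 28
f 28 29 30
f 28 30 22
f 29 19 31
f 29 31 30
f 30 31 32
f 30 32 22
f 31 19 33
f 31 33 32
f 32 33 34
f 32 34 22
f 33 19 35
f 33 35 34
f 34 35 36
f 34 36 22
f 35 19 20
f 35 20 36
f 36 20 21
f 36 21 22
f 38 40 37
f 41 38 37
f 37 40 39
f 39 41 37
f 38 44 40
f 42 38 41
f 42 44 38
f 40 44 39
f 43 41 39
f 39 44 43
f 43 42 41
f 44 42 43



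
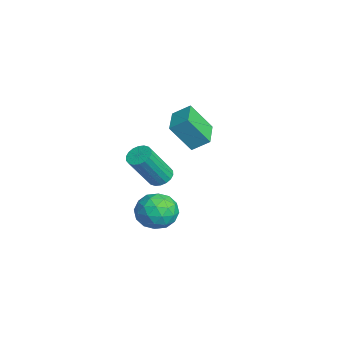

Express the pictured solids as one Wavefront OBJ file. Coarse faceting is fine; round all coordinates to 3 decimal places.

v 0.341 0.527 -1.846
v 0.887 0.446 -2.055
v 1.365 -0.528 -0.422
v 0.819 -0.447 -0.214
v 0.907 0.673 -1.925
v 1.385 -0.301 -0.292
v 0.815 0.871 -1.78
v 1.293 -0.103 -0.147
v 0.63 1.002 -1.647
v 1.107 0.028 -0.015
v 0.387 1.038 -1.555
v 0.865 0.064 0.078
v 0.135 0.973 -1.52
v 0.613 -0.001 0.113
v -0.076 0.82 -1.549
v 0.401 -0.154 0.083
v -0.205 0.608 -1.638
v 0.273 -0.366 -0.005
v -0.225 0.381 -1.768
v 0.253 -0.593 -0.135
v -0.133 0.183 -1.913
v 0.345 -0.791 -0.28
v 0.053 0.052 -2.045
v 0.53 -0.922 -0.413
v 0.295 0.016 -2.138
v 0.773 -0.958 -0.505
v 0.547 0.081 -2.173
v 1.025 -0.893 -0.54
v 0.759 0.234 -2.143
v 1.236 -0.74 -0.511
v 2.986 0 -1.523
v 3.436 0.337 -2.271
v 4.224 -0.777 -1.129
v 4.674 -0.44 -1.877
v 4.453 0.129 -1.169
v 3.688 0.61 -1.412
v 3.972 -1.05 -1.988
v 3.207 -0.569 -2.231
v 4.045 -0.312 -2.559
v 4.342 0.417 -2.052
v 3.318 -0.857 -1.348
v 3.615 -0.128 -0.841
v 3.102 0.237 -1.931
v 4.558 -0.677 -1.469
v 4.428 -0.342 -1.052
v 4.692 -0.144 -1.492
v 3.25 0.397 -1.426
v 3.515 0.595 -1.866
v 4.112 0.473 -1.219
v 4.145 -1.035 -1.534
v 4.41 -0.837 -1.974
v 2.968 -0.296 -1.908
v 3.232 -0.098 -2.348
v 3.548 -0.913 -2.181
v 3.725 0.053 -2.54
v 4.453 -0.404 -2.309
v 4.04 -0.762 -2.374
v 3.59 -0.479 -2.517
v 3.899 0.482 -2.243
v 4.627 0.025 -2.011
v 4.497 0.36 -1.595
v 4.047 0.642 -1.738
v 4.258 0.1 -2.412
v 3.033 -0.465 -1.389
v 3.761 -0.922 -1.157
v 3.613 -1.082 -1.662
v 3.163 -0.8 -1.805
v 3.207 -0.036 -1.091
v 3.935 -0.493 -0.86
v 4.07 0.039 -0.883
v 3.62 0.322 -1.026
v 3.402 -0.54 -0.988
v -1.948 2.351 -0.836
v -2.089 1.436 0.457
v -1.71 3.089 -0.288
v -1.85 2.174 1.005
v -0.57 1.986 -0.945
v -0.71 1.071 0.348
v -0.331 2.724 -0.397
v -0.472 1.809 0.896
f 2 1 5
f 2 5 3
f 3 5 6
f 3 6 4
f 5 1 7
f 5 7 6
f 6 7 8
f 6 8 4
f 7 1 9
f 7 9 8
f 8 9 10
f 8 10 4
f 9 1 11
f 9 11 10
f 10 11 12
f 10 12 4
f 11 1 13
f 11 13 12
f 12 13 14
f 12 14 4
f 13 1 15
f 13 15 14
f 14 15 16
f 14 16 4
f 15 1 17
f 15 17 16
f 16 17 18
f 16 18 4
f 17 1 19
f 17 19 18
f 18 19 20
f 18 20 4
f 19 1 21
f 19 21 20
f 20 21 22
f 20 22 4
f 21 1 23
f 21 23 22
f 22 23 24
f 22 24 4
f 23 1 25
f 23 25 24
f 24 25 26
f 24 26 4
f 25 1 27
f 25 27 26
f 26 27 28
f 26 28 4
f 27 1 29
f 27 29 28
f 28 29 30
f 28 30 4
f 29 1 2
f 29 2 30
f 30 2 3
f 30 3 4
f 31 68 47
f 68 42 71
f 47 71 36
f 68 71 47
f 31 47 43
f 47 36 48
f 43 48 32
f 47 48 43
f 31 43 52
f 43 32 53
f 52 53 38
f 43 53 52
f 31 52 64
f 52 38 67
f 64 67 41
f 52 67 64
f 31 64 68
f 64 41 72
f 68 72 42
f 64 72 68
f 32 48 59
f 48 36 62
f 59 62 40
f 48 62 59
f 36 71 49
f 71 42 70
f 49 70 35
f 71 70 49
f 42 72 69
f 72 41 65
f 69 65 33
f 72 65 69
f 41 67 66
f 67 38 54
f 66 54 37
f 67 54 66
f 38 53 58
f 53 32 55
f 58 55 39
f 53 55 58
f 34 60 46
f 60 40 61
f 46 61 35
f 60 61 46
f 34 46 44
f 46 35 45
f 44 45 33
f 46 45 44
f 34 44 51
f 44 33 50
f 51 50 37
f 44 50 51
f 34 51 56
f 51 37 57
f 56 57 39
f 51 57 56
f 34 56 60
f 56 39 63
f 60 63 40
f 56 63 60
f 35 61 49
f 61 40 62
f 49 62 36
f 61 62 49
f 33 45 69
f 45 35 70
f 69 70 42
f 45 70 69
f 37 50 66
f 50 33 65
f 66 65 41
f 50 65 66
f 39 57 58
f 57 37 54
f 58 54 38
f 57 54 58
f 40 63 59
f 63 39 55
f 59 55 32
f 63 55 59
f 74 76 73
f 77 74 73
f 73 76 75
f 75 77 73
f 74 80 76
f 78 74 77
f 78 80 74
f 76 80 75
f 79 77 75
f 75 80 79
f 79 78 77
f 80 78 79



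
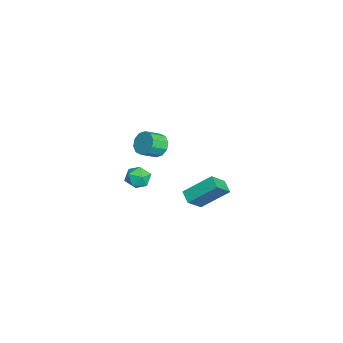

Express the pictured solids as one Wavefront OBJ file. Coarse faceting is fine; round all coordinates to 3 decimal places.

v 3.719 -0.324 3.822
v 4.219 -0.575 3.282
v 3.241 -1.485 3.918
v 3.741 -1.736 3.378
v 4.001 -1.523 4.081
v 4.296 -0.806 4.021
v 3.164 -1.254 3.179
v 3.459 -0.537 3.119
v 3.877 -1.15 2.885
v 4.394 -1.316 3.442
v 3.066 -0.744 3.758
v 3.583 -0.91 4.315
v -4.019 0.363 0.506
v -3.668 0.913 1.003
v -3.17 0.047 1.611
v -3.521 -0.503 1.114
v -4.119 0.791 1.198
v -3.622 -0.076 1.806
v -4.532 0.506 1.129
v -4.035 -0.361 1.737
v -4.749 0.166 0.822
v -4.251 -0.701 1.43
v -4.687 -0.099 0.394
v -4.189 -0.965 1.002
v -4.37 -0.187 0.009
v -3.872 -1.053 0.617
v -3.918 -0.064 -0.186
v -3.421 -0.931 0.422
v -3.505 0.221 -0.117
v -3.008 -0.646 0.491
v -3.289 0.561 0.19
v -2.791 -0.306 0.798
v -3.351 0.825 0.618
v -2.853 -0.041 1.226
v 0.573 2.496 -1.387
v -0.185 2.247 -1.04
v 0.628 4.076 -0.13
v -0.13 3.827 0.217
v 1.25 1.733 -0.457
v 0.492 1.484 -0.11
v 1.305 3.313 0.8
v 0.547 3.064 1.147
f 1 12 6
f 1 6 2
f 1 2 8
f 1 8 11
f 1 11 12
f 2 6 10
f 6 12 5
f 12 11 3
f 11 8 7
f 8 2 9
f 4 10 5
f 4 5 3
f 4 3 7
f 4 7 9
f 4 9 10
f 5 10 6
f 3 5 12
f 7 3 11
f 9 7 8
f 10 9 2
f 14 13 17
f 14 17 15
f 15 17 18
f 15 18 16
f 17 13 19
f 17 19 18
f 18 19 20
f 18 20 16
f 19 13 21
f 19 21 20
f 20 21 22
f 20 22 16
f 21 13 23
f 21 23 22
f 22 23 24
f 22 24 16
f 23 13 25
f 23 25 24
f 24 25 26
f 24 26 16
f 25 13 27
f 25 27 26
f 26 27 28
f 26 28 16
f 27 13 29
f 27 29 28
f 28 29 30
f 28 30 16
f 29 13 31
f 29 31 30
f 30 31 32
f 30 32 16
f 31 13 33
f 31 33 32
f 32 33 34
f 32 34 16
f 33 13 14
f 33 14 34
f 34 14 15
f 34 15 16
f 36 38 35
f 39 36 35
f 35 38 37
f 37 39 35
f 36 42 38
f 40 36 39
f 40 42 36
f 38 42 37
f 41 39 37
f 37 42 41
f 41 40 39
f 42 40 41



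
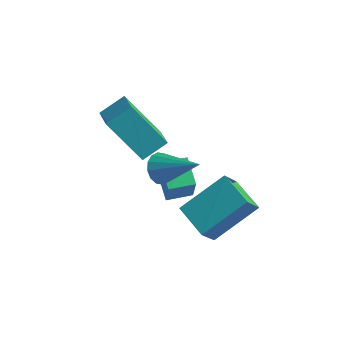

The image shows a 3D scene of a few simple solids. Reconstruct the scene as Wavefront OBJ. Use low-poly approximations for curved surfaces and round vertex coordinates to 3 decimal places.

v -0.33 0.421 2.716
v -0.027 0.731 2.245
v 1.17 0.519 3.744
v -0.168 0.969 2.428
v -0.352 1.06 2.688
v -0.53 0.98 2.956
v -0.654 0.75 3.159
v -0.692 0.432 3.244
v -0.632 0.111 3.187
v -0.491 -0.127 3.005
v -0.307 -0.218 2.745
v -0.129 -0.138 2.477
v -0.005 0.092 2.274
v 0.033 0.41 2.189
v -2.617 0.523 3.882
v -2.138 1.358 4.415
v -3.413 1.277 3.418
v -2.934 2.111 3.951
v -1.346 0.849 2.229
v -0.867 1.683 2.762
v -2.142 1.602 1.765
v -1.663 2.437 2.298
v 0.105 0.925 0.167
v 1.009 2.386 1.304
v 0.176 1.633 -0.799
v 1.079 3.095 0.337
v 1.361 0.385 -0.137
v 2.264 1.847 0.999
v 1.431 1.094 -1.104
v 2.335 2.555 0.033
v -1.276 2.18 -1.38
v -0.881 1.744 -0.066
v -2.093 2.898 -0.896
v -1.697 2.462 0.418
v -0.603 2.918 -1.338
v -0.207 2.482 -0.024
v -1.419 3.636 -0.854
v -1.024 3.2 0.46
f 2 1 4
f 2 4 3
f 4 1 5
f 4 5 3
f 5 1 6
f 5 6 3
f 6 1 7
f 6 7 3
f 7 1 8
f 7 8 3
f 8 1 9
f 8 9 3
f 9 1 10
f 9 10 3
f 10 1 11
f 10 11 3
f 11 1 12
f 11 12 3
f 12 1 13
f 12 13 3
f 13 1 14
f 13 14 3
f 14 1 2
f 14 2 3
f 16 18 15
f 19 16 15
f 15 18 17
f 17 19 15
f 16 22 18
f 20 16 19
f 20 22 16
f 18 22 17
f 21 19 17
f 17 22 21
f 21 20 19
f 22 20 21
f 24 26 23
f 27 24 23
f 23 26 25
f 25 27 23
f 24 30 26
f 28 24 27
f 28 30 24
f 26 30 25
f 29 27 25
f 25 30 29
f 29 28 27
f 30 28 29
f 32 34 31
f 35 32 31
f 31 34 33
f 33 35 31
f 32 38 34
f 36 32 35
f 36 38 32
f 34 38 33
f 37 35 33
f 33 38 37
f 37 36 35
f 38 36 37



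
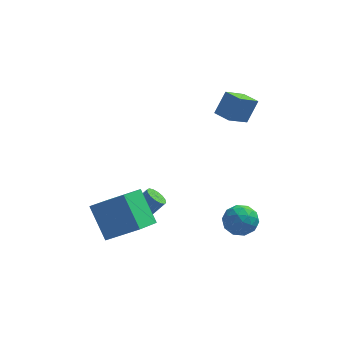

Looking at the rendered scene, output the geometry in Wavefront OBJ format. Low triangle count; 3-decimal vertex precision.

v 2.846 -0.377 -3.017
v 3.687 -0.616 -2.628
v 2.193 -1.624 -2.372
v 3.034 -1.863 -1.983
v 2.565 -1.089 -1.671
v 2.969 -0.318 -2.07
v 2.911 -1.922 -2.93
v 3.315 -1.151 -3.329
v 3.727 -1.571 -2.574
v 3.513 -1.056 -1.796
v 2.367 -1.184 -3.204
v 2.153 -0.669 -2.426
v 3.324 -0.387 -2.879
v 2.556 -1.853 -2.121
v 2.281 -1.398 -1.938
v 2.775 -1.538 -1.709
v 2.902 -0.212 -2.552
v 3.396 -0.353 -2.323
v 2.737 -0.63 -1.76
v 2.484 -1.887 -2.677
v 2.978 -2.028 -2.448
v 3.105 -0.702 -3.291
v 3.599 -0.842 -3.062
v 3.143 -1.61 -3.24
v 3.842 -1.089 -2.619
v 3.458 -1.822 -2.239
v 3.386 -1.856 -2.796
v 3.623 -1.403 -3.031
v 3.716 -0.786 -2.162
v 3.332 -1.519 -1.782
v 3.057 -1.064 -1.599
v 3.294 -0.611 -1.834
v 3.74 -1.347 -2.13
v 2.548 -0.721 -3.218
v 2.164 -1.454 -2.838
v 2.586 -1.629 -3.166
v 2.823 -1.176 -3.401
v 2.422 -0.418 -2.761
v 2.038 -1.151 -2.381
v 2.257 -0.837 -1.969
v 2.494 -0.384 -2.204
v 2.14 -0.893 -2.87
v -2.101 0.079 -3.069
v -1.668 0.236 -3.485
v -0.766 0.498 -2.446
v -1.199 0.341 -2.031
v -1.823 0.509 -3.419
v -0.921 0.771 -2.38
v -2.053 0.667 -3.259
v -1.151 0.929 -2.221
v -2.295 0.668 -3.049
v -1.393 0.929 -2.011
v -2.485 0.51 -2.844
v -1.584 0.772 -1.806
v -2.573 0.237 -2.699
v -1.671 0.499 -1.661
v -2.534 -0.078 -2.654
v -1.632 0.184 -1.615
v -2.379 -0.351 -2.72
v -1.477 -0.089 -1.681
v -2.149 -0.509 -2.879
v -1.247 -0.247 -1.841
v -1.907 -0.509 -3.089
v -1.005 -0.248 -2.051
v -1.716 -0.352 -3.294
v -0.815 -0.09 -2.256
v -1.629 -0.079 -3.439
v -0.727 0.183 -2.401
v -3.503 -2.927 -2.626
v -4.329 -1.712 -1.126
v -2.774 -1.389 -3.47
v -3.599 -0.174 -1.969
v -1.841 -3.126 -1.551
v -2.666 -1.911 -0.05
v -1.111 -1.588 -2.394
v -1.937 -0.373 -0.894
v 2.278 1.807 2.683
v 2.812 2.365 3.863
v 1.565 2.508 2.674
v 2.098 3.065 3.854
v 3.182 2.715 1.846
v 3.715 3.272 3.026
v 2.468 3.415 1.837
v 3.002 3.973 3.017
f 1 38 17
f 38 12 41
f 17 41 6
f 38 41 17
f 1 17 13
f 17 6 18
f 13 18 2
f 17 18 13
f 1 13 22
f 13 2 23
f 22 23 8
f 13 23 22
f 1 22 34
f 22 8 37
f 34 37 11
f 22 37 34
f 1 34 38
f 34 11 42
f 38 42 12
f 34 42 38
f 2 18 29
f 18 6 32
f 29 32 10
f 18 32 29
f 6 41 19
f 41 12 40
f 19 40 5
f 41 40 19
f 12 42 39
f 42 11 35
f 39 35 3
f 42 35 39
f 11 37 36
f 37 8 24
f 36 24 7
f 37 24 36
f 8 23 28
f 23 2 25
f 28 25 9
f 23 25 28
f 4 30 16
f 30 10 31
f 16 31 5
f 30 31 16
f 4 16 14
f 16 5 15
f 14 15 3
f 16 15 14
f 4 14 21
f 14 3 20
f 21 20 7
f 14 20 21
f 4 21 26
f 21 7 27
f 26 27 9
f 21 27 26
f 4 26 30
f 26 9 33
f 30 33 10
f 26 33 30
f 5 31 19
f 31 10 32
f 19 32 6
f 31 32 19
f 3 15 39
f 15 5 40
f 39 40 12
f 15 40 39
f 7 20 36
f 20 3 35
f 36 35 11
f 20 35 36
f 9 27 28
f 27 7 24
f 28 24 8
f 27 24 28
f 10 33 29
f 33 9 25
f 29 25 2
f 33 25 29
f 44 43 47
f 44 47 45
f 45 47 48
f 45 48 46
f 47 43 49
f 47 49 48
f 48 49 50
f 48 50 46
f 49 43 51
f 49 51 50
f 50 51 52
f 50 52 46
f 51 43 53
f 51 53 52
f 52 53 54
f 52 54 46
f 53 43 55
f 53 55 54
f 54 55 56
f 54 56 46
f 55 43 57
f 55 57 56
f 56 57 58
f 56 58 46
f 57 43 59
f 57 59 58
f 58 59 60
f 58 60 46
f 59 43 61
f 59 61 60
f 60 61 62
f 60 62 46
f 61 43 63
f 61 63 62
f 62 63 64
f 62 64 46
f 63 43 65
f 63 65 64
f 64 65 66
f 64 66 46
f 65 43 67
f 65 67 66
f 66 67 68
f 66 68 46
f 67 43 44
f 67 44 68
f 68 44 45
f 68 45 46
f 70 72 69
f 73 70 69
f 69 72 71
f 71 73 69
f 70 76 72
f 74 70 73
f 74 76 70
f 72 76 71
f 75 73 71
f 71 76 75
f 75 74 73
f 76 74 75
f 78 80 77
f 81 78 77
f 77 80 79
f 79 81 77
f 78 84 80
f 82 78 81
f 82 84 78
f 80 84 79
f 83 81 79
f 79 84 83
f 83 82 81
f 84 82 83



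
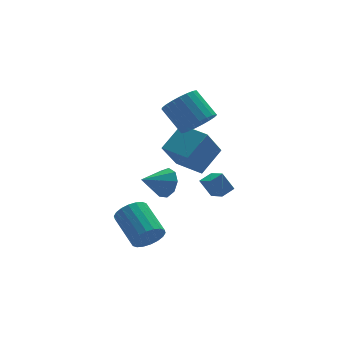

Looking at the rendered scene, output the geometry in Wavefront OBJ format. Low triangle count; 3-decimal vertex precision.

v 0.929 1.095 -2.553
v 1.27 1.526 -1.754
v -0.509 0.925 -1.847
v 1.014 1.98 -2.165
v 0.719 2.019 -2.758
v 0.521 1.626 -3.255
v 0.515 0.985 -3.423
v 0.702 0.394 -3.184
v 0.995 0.132 -2.65
v 1.257 0.32 -2.07
v 1.366 0.871 -1.716
v 3.127 0.408 -2.579
v 3.914 0.629 -2.309
v 3.013 1.546 -3.175
v 3.799 1.766 -2.906
v 3.601 -0.066 -3.574
v 4.387 0.154 -3.305
v 3.486 1.071 -4.171
v 4.273 1.292 -3.901
v -2.168 -4.157 -2.646
v -1.904 -3.769 -3.426
v -2.107 -1.916 -2.574
v -2.372 -2.303 -1.794
v -2.306 -3.793 -3.469
v -2.509 -1.94 -2.617
v -2.68 -3.89 -3.349
v -2.884 -2.036 -2.497
v -2.954 -4.039 -3.09
v -3.157 -2.185 -2.238
v -3.071 -4.211 -2.743
v -3.275 -2.358 -1.891
v -3.01 -4.373 -2.377
v -3.214 -2.52 -1.525
v -2.782 -4.492 -2.064
v -2.986 -2.638 -1.212
v -2.433 -4.544 -1.866
v -2.636 -2.691 -1.014
v -2.031 -4.52 -1.823
v -2.234 -2.667 -0.971
v -1.656 -4.424 -1.943
v -1.86 -2.57 -1.091
v -1.383 -4.275 -2.202
v -1.586 -2.421 -1.35
v -1.265 -4.102 -2.549
v -1.469 -2.249 -1.697
v -1.326 -3.94 -2.915
v -1.53 -2.087 -2.063
v -1.554 -3.822 -3.228
v -1.758 -1.968 -2.376
v 2.518 0.099 -1.651
v 1.447 -0.511 0.111
v 1.741 1.643 -1.589
v 0.67 1.033 0.173
v 3.89 0.747 -0.593
v 2.819 0.137 1.169
v 3.113 2.291 -0.531
v 2.042 1.681 1.231
v 2.269 -0.072 2.209
v 3.281 0.3 2.264
v 2.743 1.585 3.466
v 1.731 1.212 3.411
v 3.111 0.544 1.928
v 2.572 1.829 3.129
v 2.794 0.68 1.64
v 2.255 1.965 2.841
v 2.387 0.687 1.45
v 1.848 1.972 2.652
v 1.96 0.562 1.392
v 1.421 1.847 2.594
v 1.586 0.327 1.475
v 1.047 1.612 2.677
v 1.33 0.024 1.685
v 0.791 1.309 2.887
v 1.237 -0.296 1.986
v 0.698 0.989 3.187
v 1.322 -0.578 2.325
v 0.783 0.707 3.527
v 1.571 -0.772 2.644
v 1.032 0.513 3.846
v 1.941 -0.845 2.888
v 1.402 0.44 4.09
v 2.368 -0.785 3.015
v 1.829 0.5 4.217
v 2.777 -0.601 3.002
v 2.238 0.684 4.204
v 3.099 -0.326 2.852
v 2.56 0.959 4.054
v 3.277 -0.007 2.591
v 2.739 1.278 3.793
f 2 1 4
f 2 4 3
f 4 1 5
f 4 5 3
f 5 1 6
f 5 6 3
f 6 1 7
f 6 7 3
f 7 1 8
f 7 8 3
f 8 1 9
f 8 9 3
f 9 1 10
f 9 10 3
f 10 1 11
f 10 11 3
f 11 1 2
f 11 2 3
f 13 15 12
f 16 13 12
f 12 15 14
f 14 16 12
f 13 19 15
f 17 13 16
f 17 19 13
f 15 19 14
f 18 16 14
f 14 19 18
f 18 17 16
f 19 17 18
f 21 20 24
f 21 24 22
f 22 24 25
f 22 25 23
f 24 20 26
f 24 26 25
f 25 26 27
f 25 27 23
f 26 20 28
f 26 28 27
f 27 28 29
f 27 29 23
f 28 20 30
f 28 30 29
f 29 30 31
f 29 31 23
f 30 20 32
f 30 32 31
f 31 32 33
f 31 33 23
f 32 20 34
f 32 34 33
f 33 34 35
f 33 35 23
f 34 20 36
f 34 36 35
f 35 36 37
f 35 37 23
f 36 20 38
f 36 38 37
f 37 38 39
f 37 39 23
f 38 20 40
f 38 40 39
f 39 40 41
f 39 41 23
f 40 20 42
f 40 42 41
f 41 42 43
f 41 43 23
f 42 20 44
f 42 44 43
f 43 44 45
f 43 45 23
f 44 20 46
f 44 46 45
f 45 46 47
f 45 47 23
f 46 20 48
f 46 48 47
f 47 48 49
f 47 49 23
f 48 20 21
f 48 21 49
f 49 21 22
f 49 22 23
f 51 53 50
f 54 51 50
f 50 53 52
f 52 54 50
f 51 57 53
f 55 51 54
f 55 57 51
f 53 57 52
f 56 54 52
f 52 57 56
f 56 55 54
f 57 55 56
f 59 58 62
f 59 62 60
f 60 62 63
f 60 63 61
f 62 58 64
f 62 64 63
f 63 64 65
f 63 65 61
f 64 58 66
f 64 66 65
f 65 66 67
f 65 67 61
f 66 58 68
f 66 68 67
f 67 68 69
f 67 69 61
f 68 58 70
f 68 70 69
f 69 70 71
f 69 71 61
f 70 58 72
f 70 72 71
f 71 72 73
f 71 73 61
f 72 58 74
f 72 74 73
f 73 74 75
f 73 75 61
f 74 58 76
f 74 76 75
f 75 76 77
f 75 77 61
f 76 58 78
f 76 78 77
f 77 78 79
f 77 79 61
f 78 58 80
f 78 80 79
f 79 80 81
f 79 81 61
f 80 58 82
f 80 82 81
f 81 82 83
f 81 83 61
f 82 58 84
f 82 84 83
f 83 84 85
f 83 85 61
f 84 58 86
f 84 86 85
f 85 86 87
f 85 87 61
f 86 58 88
f 86 88 87
f 87 88 89
f 87 89 61
f 88 58 59
f 88 59 89
f 89 59 60
f 89 60 61



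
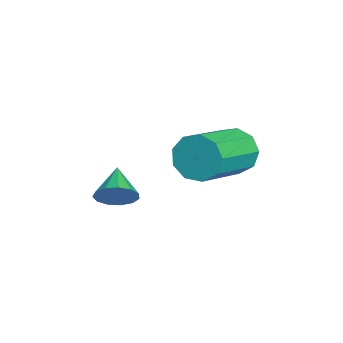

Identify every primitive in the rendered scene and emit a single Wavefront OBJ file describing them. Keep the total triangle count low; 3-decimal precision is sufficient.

v 3.414 -1.73 -1.842
v 3.689 -2.017 -1.34
v 2.446 -1.71 -1.298
v 3.727 -1.662 -1.287
v 3.664 -1.329 -1.41
v 3.523 -1.123 -1.67
v 3.347 -1.11 -1.985
v 3.192 -1.294 -2.254
v 3.107 -1.616 -2.392
v 3.12 -1.974 -2.355
v 3.226 -2.255 -2.156
v 3.392 -2.37 -1.856
v 3.565 -2.281 -1.552
v 2.392 1.469 -0.696
v 2.777 1.603 -1.373
v 4.292 0.545 -0.721
v 3.908 0.411 -0.044
v 2.894 1.991 -1.014
v 4.409 0.932 -0.362
v 2.775 2.134 -0.507
v 4.291 1.075 0.145
v 2.478 1.966 -0.088
v 3.993 0.908 0.564
v 2.141 1.566 0.047
v 3.656 0.507 0.698
v 1.921 1.121 -0.166
v 3.436 0.062 0.485
v 1.922 0.838 -0.627
v 3.437 -0.22 0.025
v 2.143 0.851 -1.12
v 3.658 -0.207 -0.468
v 2.481 1.153 -1.415
v 3.996 0.095 -0.763
f 2 1 4
f 2 4 3
f 4 1 5
f 4 5 3
f 5 1 6
f 5 6 3
f 6 1 7
f 6 7 3
f 7 1 8
f 7 8 3
f 8 1 9
f 8 9 3
f 9 1 10
f 9 10 3
f 10 1 11
f 10 11 3
f 11 1 12
f 11 12 3
f 12 1 13
f 12 13 3
f 13 1 2
f 13 2 3
f 15 14 18
f 15 18 16
f 16 18 19
f 16 19 17
f 18 14 20
f 18 20 19
f 19 20 21
f 19 21 17
f 20 14 22
f 20 22 21
f 21 22 23
f 21 23 17
f 22 14 24
f 22 24 23
f 23 24 25
f 23 25 17
f 24 14 26
f 24 26 25
f 25 26 27
f 25 27 17
f 26 14 28
f 26 28 27
f 27 28 29
f 27 29 17
f 28 14 30
f 28 30 29
f 29 30 31
f 29 31 17
f 30 14 32
f 30 32 31
f 31 32 33
f 31 33 17
f 32 14 15
f 32 15 33
f 33 15 16
f 33 16 17



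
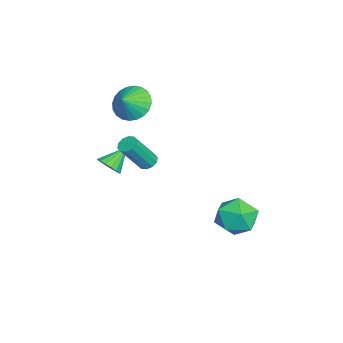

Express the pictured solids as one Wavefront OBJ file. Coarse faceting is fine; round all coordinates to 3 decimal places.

v 1.695 2.966 -2.412
v 2.517 2.171 -2.129
v 0.883 1.709 -3.591
v 1.705 0.914 -3.308
v 0.9 1.237 -2.512
v 1.402 2.015 -1.783
v 1.998 1.865 -3.937
v 2.5 2.643 -3.208
v 2.704 1.491 -3.072
v 2.026 1.103 -2.191
v 1.374 2.777 -3.529
v 0.696 2.389 -2.648
v -1.406 -3.164 2.711
v -0.624 -2.849 2.086
v -0.714 -3.576 3.369
v -0.665 -2.524 2.332
v -0.819 -2.297 2.636
v -1.062 -2.202 2.952
v -1.358 -2.253 3.231
v -1.661 -2.443 3.431
v -1.925 -2.743 3.521
v -2.11 -3.106 3.488
v -2.188 -3.479 3.336
v -2.147 -3.804 3.09
v -1.993 -4.031 2.786
v -1.75 -4.126 2.47
v -1.454 -4.075 2.191
v -1.151 -3.885 1.991
v -0.887 -3.585 1.901
v -0.702 -3.221 1.934
v -0.619 -4.239 -1.255
v -0.222 -3.676 -1.425
v -1.401 -3.421 -0.365
v -0.475 -3.669 -1.652
v -0.76 -3.792 -1.789
v -1.013 -4.019 -1.803
v -1.176 -4.295 -1.692
v -1.212 -4.559 -1.481
v -1.112 -4.75 -1.218
v -0.899 -4.823 -0.964
v -0.622 -4.763 -0.776
v -0.344 -4.583 -0.699
v -0.13 -4.324 -0.748
v -0.028 -4.046 -0.914
v -0.061 -3.812 -1.159
v 2.565 -2.076 1.34
v 3.032 -2.094 1.135
v 3.682 -2.961 2.696
v 3.215 -2.944 2.9
v 3.006 -1.824 1.296
v 3.656 -2.691 2.857
v 2.812 -1.651 1.473
v 3.462 -2.518 3.034
v 2.523 -1.64 1.6
v 3.173 -2.507 3.16
v 2.251 -1.796 1.627
v 2.9 -2.663 3.187
v 2.098 -2.059 1.544
v 2.748 -2.926 3.105
v 2.124 -2.329 1.383
v 2.774 -3.196 2.944
v 2.318 -2.502 1.206
v 2.968 -3.369 2.767
v 2.607 -2.513 1.08
v 3.257 -3.38 2.64
v 2.88 -2.357 1.053
v 3.529 -3.224 2.613
f 1 12 6
f 1 6 2
f 1 2 8
f 1 8 11
f 1 11 12
f 2 6 10
f 6 12 5
f 12 11 3
f 11 8 7
f 8 2 9
f 4 10 5
f 4 5 3
f 4 3 7
f 4 7 9
f 4 9 10
f 5 10 6
f 3 5 12
f 7 3 11
f 9 7 8
f 10 9 2
f 14 13 16
f 14 16 15
f 16 13 17
f 16 17 15
f 17 13 18
f 17 18 15
f 18 13 19
f 18 19 15
f 19 13 20
f 19 20 15
f 20 13 21
f 20 21 15
f 21 13 22
f 21 22 15
f 22 13 23
f 22 23 15
f 23 13 24
f 23 24 15
f 24 13 25
f 24 25 15
f 25 13 26
f 25 26 15
f 26 13 27
f 26 27 15
f 27 13 28
f 27 28 15
f 28 13 29
f 28 29 15
f 29 13 30
f 29 30 15
f 30 13 14
f 30 14 15
f 32 31 34
f 32 34 33
f 34 31 35
f 34 35 33
f 35 31 36
f 35 36 33
f 36 31 37
f 36 37 33
f 37 31 38
f 37 38 33
f 38 31 39
f 38 39 33
f 39 31 40
f 39 40 33
f 40 31 41
f 40 41 33
f 41 31 42
f 41 42 33
f 42 31 43
f 42 43 33
f 43 31 44
f 43 44 33
f 44 31 45
f 44 45 33
f 45 31 32
f 45 32 33
f 47 46 50
f 47 50 48
f 48 50 51
f 48 51 49
f 50 46 52
f 50 52 51
f 51 52 53
f 51 53 49
f 52 46 54
f 52 54 53
f 53 54 55
f 53 55 49
f 54 46 56
f 54 56 55
f 55 56 57
f 55 57 49
f 56 46 58
f 56 58 57
f 57 58 59
f 57 59 49
f 58 46 60
f 58 60 59
f 59 60 61
f 59 61 49
f 60 46 62
f 60 62 61
f 61 62 63
f 61 63 49
f 62 46 64
f 62 64 63
f 63 64 65
f 63 65 49
f 64 46 66
f 64 66 65
f 65 66 67
f 65 67 49
f 66 46 47
f 66 47 67
f 67 47 48
f 67 48 49

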